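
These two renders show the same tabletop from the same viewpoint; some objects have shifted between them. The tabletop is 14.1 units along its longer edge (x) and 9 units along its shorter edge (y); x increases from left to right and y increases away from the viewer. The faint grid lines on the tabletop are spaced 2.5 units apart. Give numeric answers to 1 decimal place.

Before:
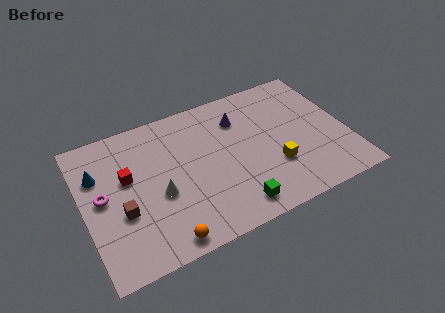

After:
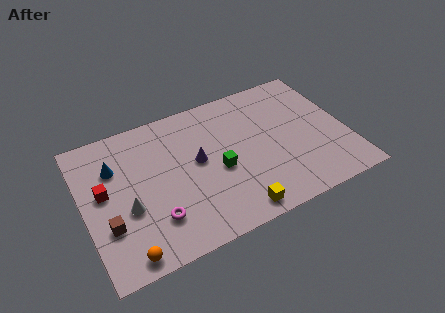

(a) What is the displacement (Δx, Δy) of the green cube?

(-0.5, 2.6)

The green cube started near (7.6, 1.3) and ended near (7.1, 3.9).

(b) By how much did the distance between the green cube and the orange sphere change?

+2.3

They were about 3.8 units apart before and 6.1 after — 2.3 units further apart.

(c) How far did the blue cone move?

0.9

The blue cone was near (0.9, 6.2) before and (1.8, 6.3) after, so it travelled √(0.9² + 0.1²) ≈ 0.9 units.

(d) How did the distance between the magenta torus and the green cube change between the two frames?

-3.5

Before: roughly 7.4 units apart; after: 3.9. That's 3.5 units closer together.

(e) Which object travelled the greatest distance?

the magenta torus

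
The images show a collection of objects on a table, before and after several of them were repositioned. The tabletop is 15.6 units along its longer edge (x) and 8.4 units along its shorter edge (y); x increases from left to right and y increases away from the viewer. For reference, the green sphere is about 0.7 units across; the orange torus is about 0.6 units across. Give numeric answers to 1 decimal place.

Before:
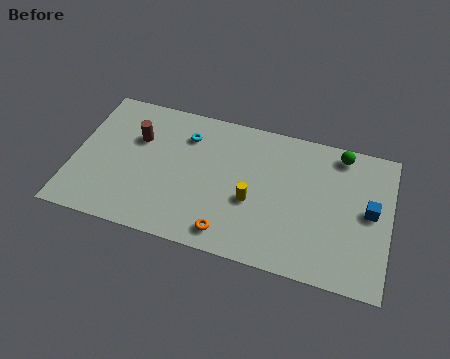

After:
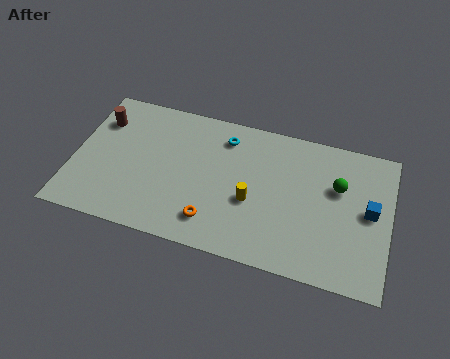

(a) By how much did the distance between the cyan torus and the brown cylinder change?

+3.7

They were about 2.5 units apart before and 6.2 after — 3.7 units further apart.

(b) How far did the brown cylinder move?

2.0

The brown cylinder moved from about (3.0, 5.6) to (1.1, 6.2), a distance of √(1.9² + 0.6²) ≈ 2.0.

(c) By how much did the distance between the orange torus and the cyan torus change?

-0.7

The distance was about 5.8 in the first image and 5.1 in the second, so they moved 0.7 units closer together.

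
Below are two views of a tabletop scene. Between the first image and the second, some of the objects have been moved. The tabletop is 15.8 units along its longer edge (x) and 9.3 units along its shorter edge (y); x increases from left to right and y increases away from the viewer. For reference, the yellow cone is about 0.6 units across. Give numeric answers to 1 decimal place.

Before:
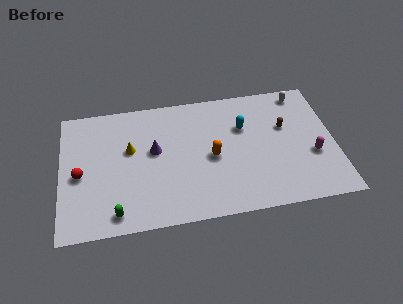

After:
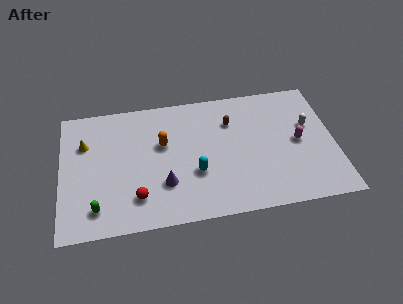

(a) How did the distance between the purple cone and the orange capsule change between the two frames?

-0.5

Before: roughly 3.4 units apart; after: 2.9. That's 0.5 units closer together.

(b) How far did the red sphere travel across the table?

3.8

The red sphere was near (1.1, 4.2) before and (4.3, 2.1) after, so it travelled √(3.2² + 2.1²) ≈ 3.8 units.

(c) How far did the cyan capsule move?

4.1

From (10.6, 6.2) to (7.7, 3.3), the cyan capsule covered √(2.9² + 2.9²) ≈ 4.1 units.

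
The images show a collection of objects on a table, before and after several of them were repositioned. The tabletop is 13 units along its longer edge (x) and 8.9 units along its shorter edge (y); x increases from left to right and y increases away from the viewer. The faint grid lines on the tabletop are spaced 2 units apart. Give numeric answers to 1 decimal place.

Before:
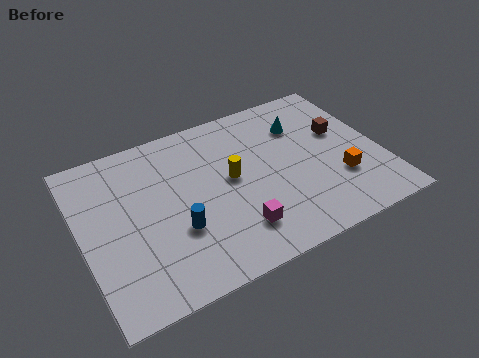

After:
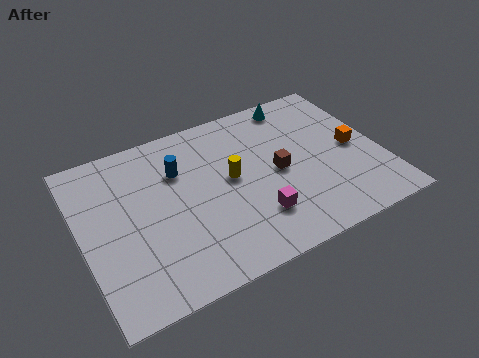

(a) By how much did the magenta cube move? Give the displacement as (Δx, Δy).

(0.9, 0.3)

The magenta cube started near (6.3, 2.0) and ended near (7.2, 2.3).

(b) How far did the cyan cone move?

1.4

From (9.9, 6.5) to (9.9, 7.9), the cyan cone covered √(0.0² + 1.4²) ≈ 1.4 units.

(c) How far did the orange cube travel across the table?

1.7

From (11.0, 2.8) to (11.9, 4.3), the orange cube covered √(0.9² + 1.5²) ≈ 1.7 units.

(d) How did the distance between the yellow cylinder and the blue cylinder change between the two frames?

-0.6

The distance was about 3.1 in the first image and 2.5 in the second, so they moved 0.6 units closer together.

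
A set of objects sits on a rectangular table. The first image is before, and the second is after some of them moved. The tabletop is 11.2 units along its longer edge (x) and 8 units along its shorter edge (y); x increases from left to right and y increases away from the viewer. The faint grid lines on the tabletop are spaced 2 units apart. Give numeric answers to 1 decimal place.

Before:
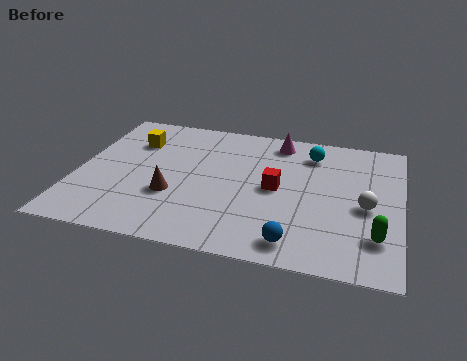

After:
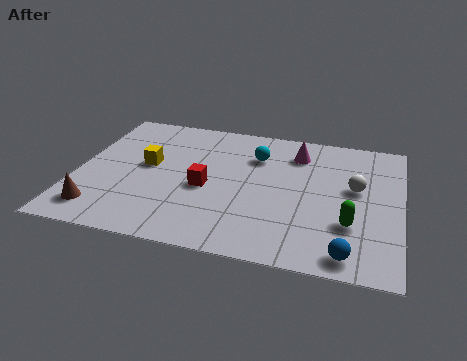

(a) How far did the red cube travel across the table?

2.5

The red cube was near (6.9, 4.0) before and (4.5, 3.5) after, so it travelled √(2.4² + 0.5²) ≈ 2.5 units.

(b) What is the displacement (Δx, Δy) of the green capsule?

(-0.9, 0.5)

The green capsule was at about (10.4, 2.0) and moved to about (9.5, 2.5).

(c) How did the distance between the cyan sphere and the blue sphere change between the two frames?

+0.7

Before: roughly 5.3 units apart; after: 6.0. That's 0.7 units further apart.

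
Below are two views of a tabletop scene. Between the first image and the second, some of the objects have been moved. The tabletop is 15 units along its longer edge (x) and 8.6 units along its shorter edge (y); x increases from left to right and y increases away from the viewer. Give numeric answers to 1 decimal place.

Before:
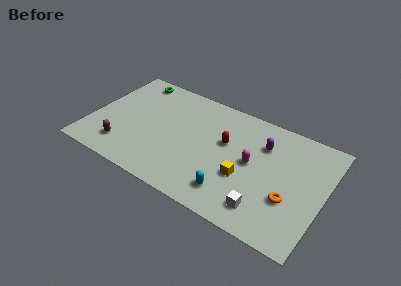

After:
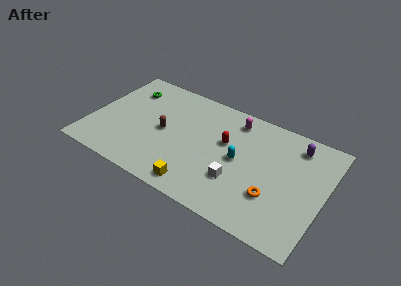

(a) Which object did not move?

the red capsule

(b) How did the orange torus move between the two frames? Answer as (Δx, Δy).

(-1.0, -0.3)

The orange torus was at about (13.0, 3.0) and moved to about (12.0, 2.7).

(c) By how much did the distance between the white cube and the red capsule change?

-2.0

The distance was about 4.7 in the first image and 2.7 in the second, so they moved 2.0 units closer together.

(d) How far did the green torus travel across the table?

1.0

The green torus moved from about (2.1, 7.6) to (1.9, 6.6), a distance of √(0.2² + 1.0²) ≈ 1.0.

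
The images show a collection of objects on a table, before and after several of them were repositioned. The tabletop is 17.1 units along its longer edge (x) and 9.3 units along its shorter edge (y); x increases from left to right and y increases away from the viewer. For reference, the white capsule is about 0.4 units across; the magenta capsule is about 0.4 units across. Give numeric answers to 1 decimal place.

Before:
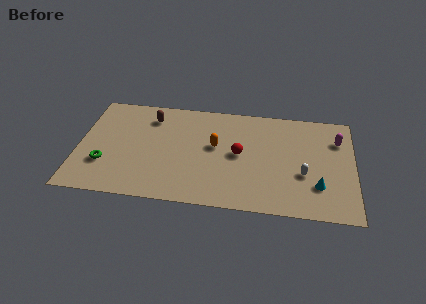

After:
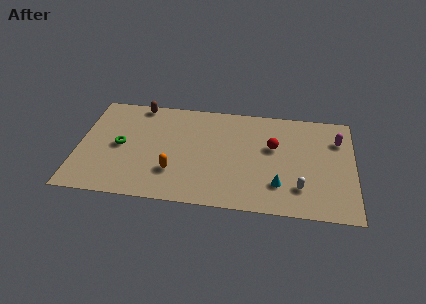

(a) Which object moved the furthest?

the orange capsule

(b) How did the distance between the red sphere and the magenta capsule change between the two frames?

-2.3

Before: roughly 6.4 units apart; after: 4.1. That's 2.3 units closer together.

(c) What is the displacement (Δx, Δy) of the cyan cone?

(-2.4, -0.2)

The cyan cone was at about (14.9, 2.6) and moved to about (12.5, 2.4).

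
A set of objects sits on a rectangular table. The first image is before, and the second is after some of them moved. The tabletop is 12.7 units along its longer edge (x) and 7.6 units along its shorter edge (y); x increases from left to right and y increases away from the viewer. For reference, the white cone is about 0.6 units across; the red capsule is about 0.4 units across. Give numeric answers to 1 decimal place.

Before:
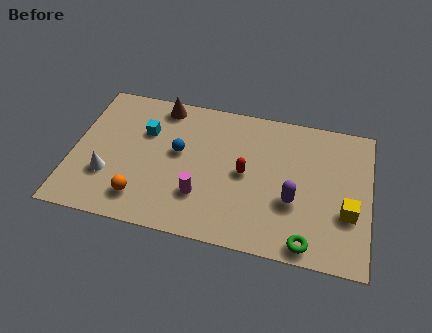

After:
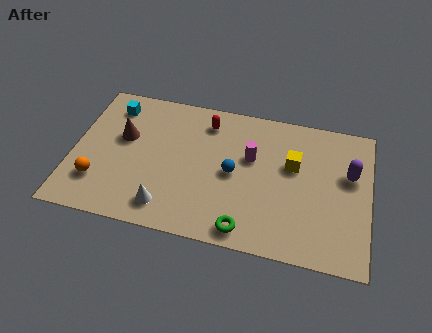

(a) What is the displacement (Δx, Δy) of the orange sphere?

(-1.9, 0.5)

From the two frames, the orange sphere sits at roughly (3.1, 1.5) before and (1.2, 2.0) after.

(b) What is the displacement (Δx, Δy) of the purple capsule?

(2.3, 1.9)

The purple capsule started near (9.5, 2.8) and ended near (11.8, 4.7).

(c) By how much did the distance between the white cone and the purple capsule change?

+0.4

Before: roughly 7.9 units apart; after: 8.3. That's 0.4 units further apart.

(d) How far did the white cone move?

2.8

The white cone moved from about (1.6, 2.4) to (4.2, 1.3), a distance of √(2.6² + 1.1²) ≈ 2.8.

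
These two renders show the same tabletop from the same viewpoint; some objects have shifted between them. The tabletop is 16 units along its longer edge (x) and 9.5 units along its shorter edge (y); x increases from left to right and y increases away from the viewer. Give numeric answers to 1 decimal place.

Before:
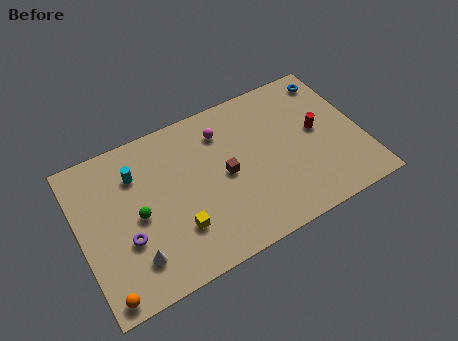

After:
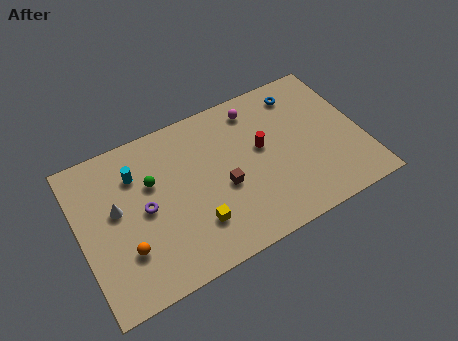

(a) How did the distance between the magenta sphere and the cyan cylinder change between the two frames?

+2.1

The distance was about 5.0 in the first image and 7.1 in the second, so they moved 2.1 units further apart.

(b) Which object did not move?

the cyan cylinder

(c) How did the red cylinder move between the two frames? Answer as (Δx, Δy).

(-3.2, 0.3)

The red cylinder was at about (13.6, 5.1) and moved to about (10.4, 5.4).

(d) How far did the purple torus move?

1.8

From (2.4, 3.4) to (3.6, 4.7), the purple torus covered √(1.2² + 1.3²) ≈ 1.8 units.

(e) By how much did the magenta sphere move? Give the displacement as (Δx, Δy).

(2.0, 0.6)

From the two frames, the magenta sphere sits at roughly (8.4, 7.4) before and (10.4, 8.0) after.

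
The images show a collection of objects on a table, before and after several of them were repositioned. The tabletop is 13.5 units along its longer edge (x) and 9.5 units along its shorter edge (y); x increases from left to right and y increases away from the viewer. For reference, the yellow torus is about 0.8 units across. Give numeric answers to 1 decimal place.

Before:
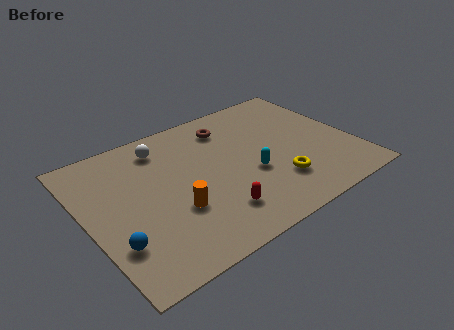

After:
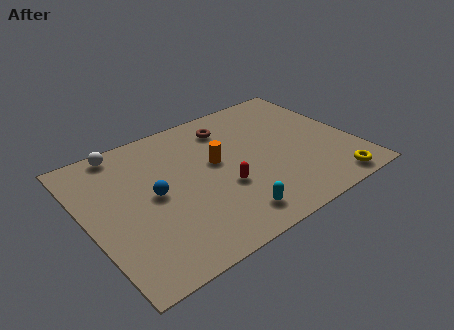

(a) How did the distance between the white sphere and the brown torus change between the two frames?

+2.0

They were about 3.4 units apart before and 5.4 after — 2.0 units further apart.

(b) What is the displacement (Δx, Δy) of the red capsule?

(0.7, 1.4)

The red capsule was at about (5.9, 2.1) and moved to about (6.6, 3.5).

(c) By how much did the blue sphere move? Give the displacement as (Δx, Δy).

(2.3, 2.1)

The blue sphere started near (1.0, 2.7) and ended near (3.3, 4.8).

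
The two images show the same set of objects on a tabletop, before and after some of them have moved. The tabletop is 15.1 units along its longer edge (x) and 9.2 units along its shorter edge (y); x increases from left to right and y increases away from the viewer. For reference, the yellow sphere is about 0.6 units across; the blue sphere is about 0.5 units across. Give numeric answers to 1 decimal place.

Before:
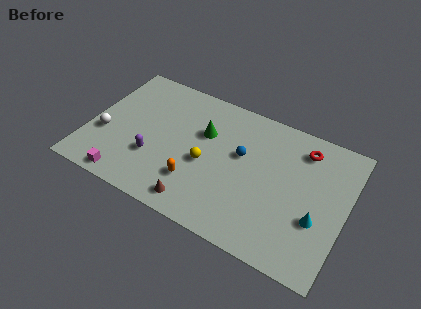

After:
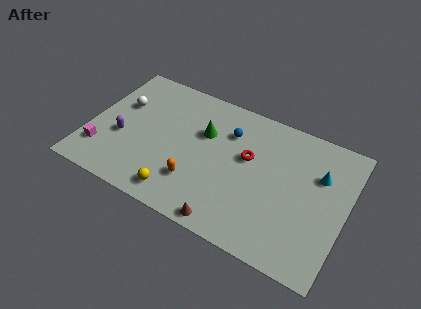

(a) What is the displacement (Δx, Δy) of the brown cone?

(1.9, -0.4)

From the two frames, the brown cone sits at roughly (6.9, 1.2) before and (8.8, 0.8) after.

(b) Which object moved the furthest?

the red torus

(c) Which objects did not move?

the orange capsule and the green cone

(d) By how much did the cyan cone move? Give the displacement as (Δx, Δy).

(-0.2, 2.9)

From the two frames, the cyan cone sits at roughly (13.6, 3.3) before and (13.4, 6.2) after.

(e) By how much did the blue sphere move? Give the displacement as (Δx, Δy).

(-0.9, 1.2)

The blue sphere was at about (8.9, 5.5) and moved to about (8.0, 6.7).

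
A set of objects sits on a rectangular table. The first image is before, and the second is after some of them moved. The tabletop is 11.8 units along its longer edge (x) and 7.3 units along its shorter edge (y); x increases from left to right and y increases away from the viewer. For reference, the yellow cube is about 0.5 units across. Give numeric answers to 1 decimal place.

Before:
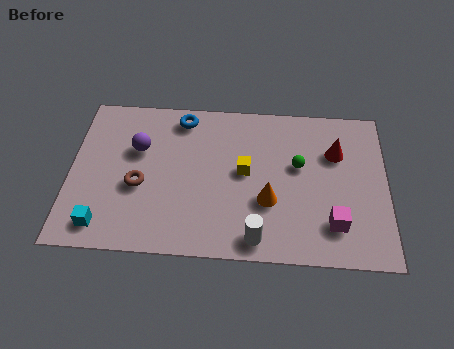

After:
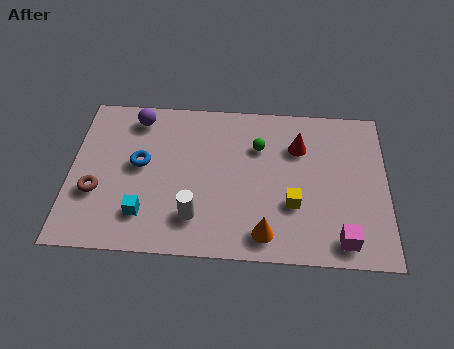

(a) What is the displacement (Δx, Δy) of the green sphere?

(-1.5, 0.8)

The green sphere started near (8.5, 4.3) and ended near (7.0, 5.1).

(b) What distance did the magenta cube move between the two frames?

0.8

The magenta cube was near (9.8, 1.7) before and (10.1, 1.0) after, so it travelled √(0.3² + 0.7²) ≈ 0.8 units.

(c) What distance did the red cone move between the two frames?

1.4

The red cone moved from about (9.9, 5.0) to (8.5, 5.2), a distance of √(1.4² + 0.2²) ≈ 1.4.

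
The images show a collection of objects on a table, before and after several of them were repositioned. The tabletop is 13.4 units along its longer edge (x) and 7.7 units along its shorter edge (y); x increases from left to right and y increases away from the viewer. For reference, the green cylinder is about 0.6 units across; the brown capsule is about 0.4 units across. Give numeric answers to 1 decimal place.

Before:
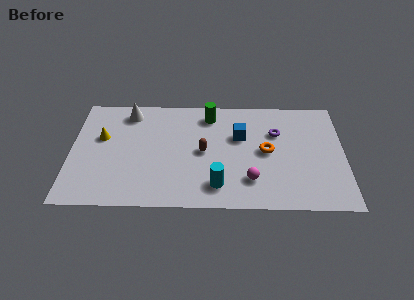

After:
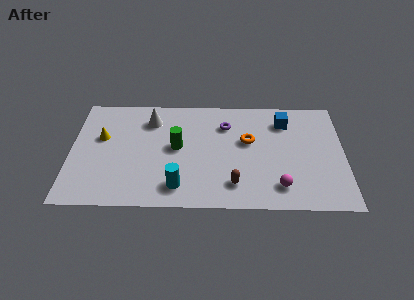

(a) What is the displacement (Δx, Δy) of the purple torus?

(-2.5, 0.5)

From the two frames, the purple torus sits at roughly (10.1, 5.2) before and (7.6, 5.7) after.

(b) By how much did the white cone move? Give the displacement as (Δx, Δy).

(1.1, -0.5)

The white cone started near (2.8, 6.5) and ended near (3.9, 6.0).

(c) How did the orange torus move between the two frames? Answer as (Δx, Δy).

(-0.9, 0.7)

From the two frames, the orange torus sits at roughly (9.6, 3.9) before and (8.7, 4.6) after.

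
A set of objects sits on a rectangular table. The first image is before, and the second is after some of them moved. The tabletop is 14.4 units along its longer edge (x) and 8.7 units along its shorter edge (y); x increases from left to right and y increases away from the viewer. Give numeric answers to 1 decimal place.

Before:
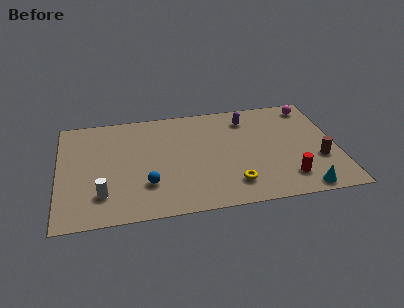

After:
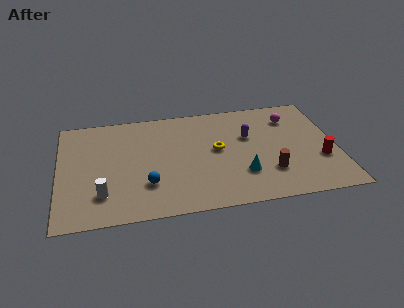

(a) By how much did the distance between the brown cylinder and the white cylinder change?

-2.6

Before: roughly 11.2 units apart; after: 8.6. That's 2.6 units closer together.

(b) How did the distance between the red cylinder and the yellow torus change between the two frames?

+2.8

They were about 2.8 units apart before and 5.6 after — 2.8 units further apart.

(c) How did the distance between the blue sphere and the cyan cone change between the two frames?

-3.2

The distance was about 8.1 in the first image and 4.9 in the second, so they moved 3.2 units closer together.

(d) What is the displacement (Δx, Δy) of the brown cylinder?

(-2.6, -0.6)

The brown cylinder was at about (13.4, 3.0) and moved to about (10.8, 2.4).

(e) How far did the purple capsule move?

1.5

The purple capsule was near (9.9, 7.0) before and (9.9, 5.5) after, so it travelled √(0.0² + 1.5²) ≈ 1.5 units.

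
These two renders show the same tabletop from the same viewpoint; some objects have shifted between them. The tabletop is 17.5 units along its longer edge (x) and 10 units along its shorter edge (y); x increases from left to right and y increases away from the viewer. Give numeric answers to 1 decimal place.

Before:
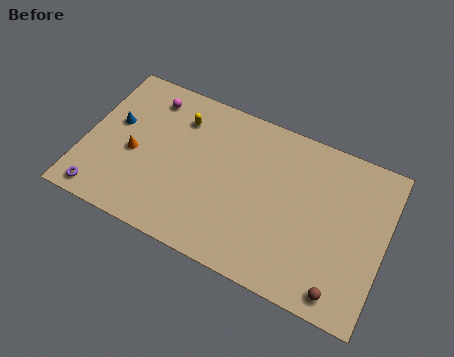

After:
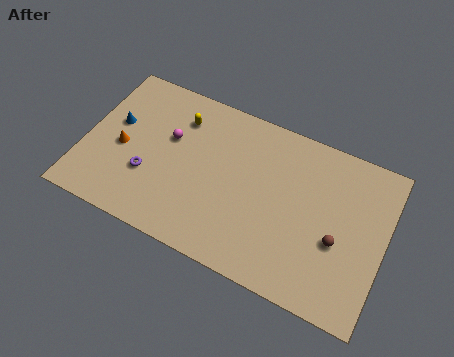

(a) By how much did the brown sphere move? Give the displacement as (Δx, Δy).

(-0.5, 2.8)

The brown sphere started near (15.4, 1.2) and ended near (14.9, 4.0).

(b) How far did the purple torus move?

3.4

The purple torus moved from about (1.4, 1.1) to (3.9, 3.4), a distance of √(2.5² + 2.3²) ≈ 3.4.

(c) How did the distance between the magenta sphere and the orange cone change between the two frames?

-0.8

They were about 3.9 units apart before and 3.1 after — 0.8 units closer together.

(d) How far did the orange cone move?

0.7

The orange cone was near (2.9, 4.4) before and (2.2, 4.5) after, so it travelled √(0.7² + 0.1²) ≈ 0.7 units.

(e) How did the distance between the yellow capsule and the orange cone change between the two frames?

+0.4

They were about 4.0 units apart before and 4.4 after — 0.4 units further apart.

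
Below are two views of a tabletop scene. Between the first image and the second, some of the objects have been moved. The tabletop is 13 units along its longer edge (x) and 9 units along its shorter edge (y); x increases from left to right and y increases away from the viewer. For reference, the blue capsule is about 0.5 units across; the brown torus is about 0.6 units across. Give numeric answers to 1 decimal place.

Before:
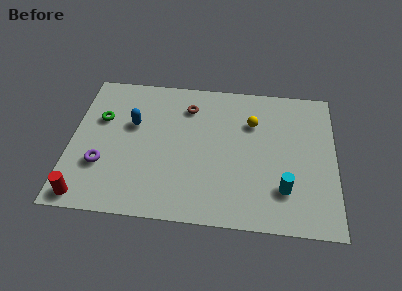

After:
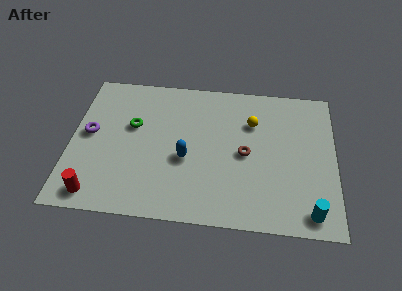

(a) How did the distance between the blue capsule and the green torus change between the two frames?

+1.6

The distance was about 1.6 in the first image and 3.2 in the second, so they moved 1.6 units further apart.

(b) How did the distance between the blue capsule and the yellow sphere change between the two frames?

-1.8

Before: roughly 5.9 units apart; after: 4.1. That's 1.8 units closer together.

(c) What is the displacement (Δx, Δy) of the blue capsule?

(2.7, -1.9)

The blue capsule was at about (3.0, 5.6) and moved to about (5.7, 3.7).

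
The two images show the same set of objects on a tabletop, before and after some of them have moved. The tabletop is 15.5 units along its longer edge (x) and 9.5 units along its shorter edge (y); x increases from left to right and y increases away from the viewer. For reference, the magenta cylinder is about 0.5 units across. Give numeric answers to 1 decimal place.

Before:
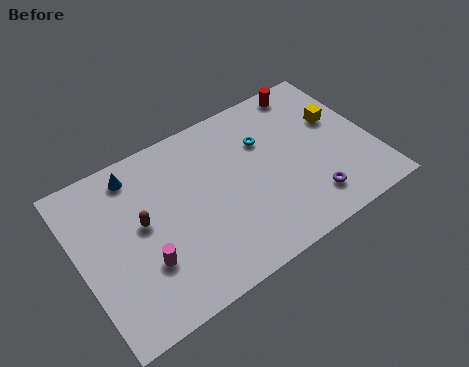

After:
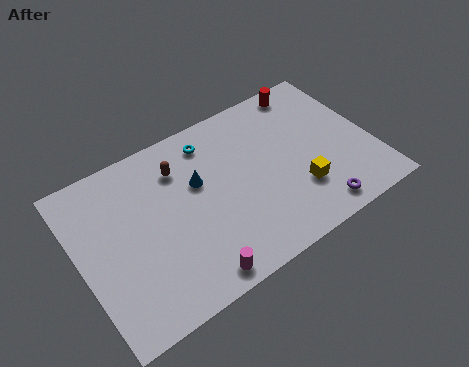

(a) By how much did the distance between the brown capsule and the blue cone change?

-1.4

Before: roughly 2.9 units apart; after: 1.5. That's 1.4 units closer together.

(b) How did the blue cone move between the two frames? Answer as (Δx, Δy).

(3.0, -2.2)

The blue cone started near (3.4, 8.1) and ended near (6.4, 5.9).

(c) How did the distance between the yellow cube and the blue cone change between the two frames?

-5.0

They were about 10.8 units apart before and 5.8 after — 5.0 units closer together.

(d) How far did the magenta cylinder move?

3.0

The magenta cylinder moved from about (3.1, 3.0) to (5.3, 1.0), a distance of √(2.2² + 2.0²) ≈ 3.0.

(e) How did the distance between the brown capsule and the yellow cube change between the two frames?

-3.5

Before: roughly 10.7 units apart; after: 7.2. That's 3.5 units closer together.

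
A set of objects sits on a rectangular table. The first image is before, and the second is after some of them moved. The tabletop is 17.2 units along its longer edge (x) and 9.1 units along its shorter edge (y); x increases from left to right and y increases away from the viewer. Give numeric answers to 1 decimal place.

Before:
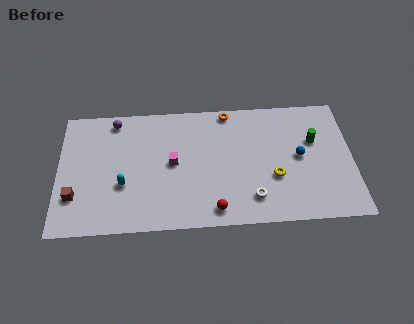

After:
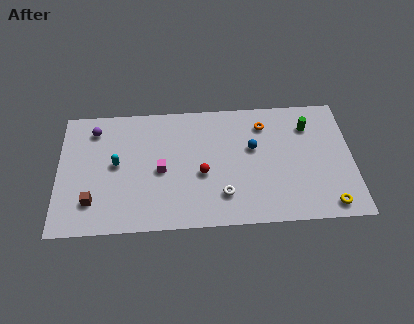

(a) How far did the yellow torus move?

3.8

From (12.6, 3.3) to (15.7, 1.1), the yellow torus covered √(3.1² + 2.2²) ≈ 3.8 units.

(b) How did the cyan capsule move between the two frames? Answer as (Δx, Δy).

(-0.4, 1.5)

From the two frames, the cyan capsule sits at roughly (3.8, 3.3) before and (3.4, 4.8) after.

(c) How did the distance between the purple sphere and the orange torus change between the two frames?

+3.3

Before: roughly 6.7 units apart; after: 10.0. That's 3.3 units further apart.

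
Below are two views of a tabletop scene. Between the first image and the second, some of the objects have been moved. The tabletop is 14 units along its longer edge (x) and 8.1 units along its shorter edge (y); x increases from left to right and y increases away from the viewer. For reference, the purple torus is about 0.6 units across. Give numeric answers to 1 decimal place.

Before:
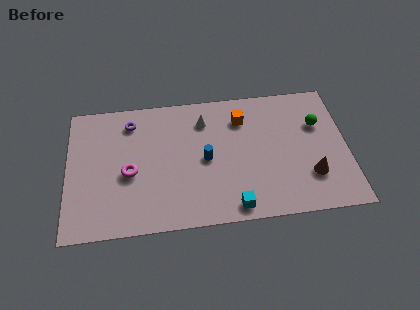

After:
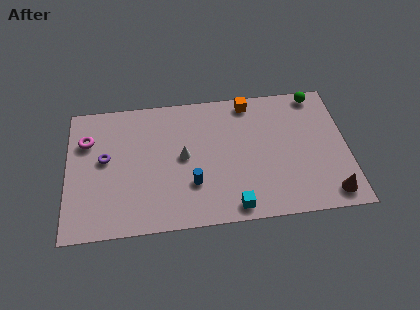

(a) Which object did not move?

the cyan cube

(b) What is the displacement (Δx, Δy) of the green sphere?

(0.0, 1.9)

The green sphere was at about (12.6, 5.4) and moved to about (12.6, 7.3).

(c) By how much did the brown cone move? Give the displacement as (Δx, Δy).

(0.9, -1.2)

The brown cone started near (12.1, 2.3) and ended near (13.0, 1.1).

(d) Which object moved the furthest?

the magenta torus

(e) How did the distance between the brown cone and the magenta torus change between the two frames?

+3.8

Before: roughly 9.1 units apart; after: 12.9. That's 3.8 units further apart.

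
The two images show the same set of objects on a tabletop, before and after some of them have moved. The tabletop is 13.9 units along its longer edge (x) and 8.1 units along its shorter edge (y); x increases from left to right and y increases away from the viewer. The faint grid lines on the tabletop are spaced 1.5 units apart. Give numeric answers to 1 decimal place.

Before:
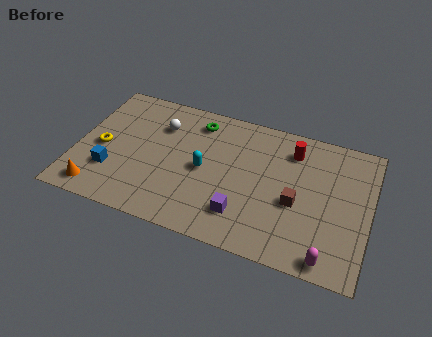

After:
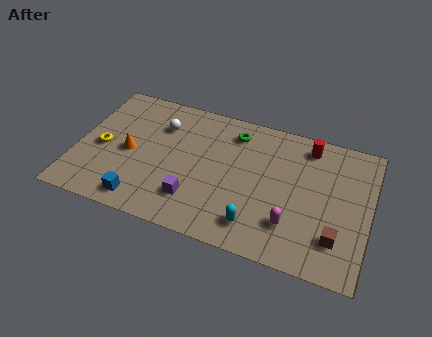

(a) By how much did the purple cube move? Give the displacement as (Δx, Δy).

(-2.3, 0.1)

The purple cube was at about (8.1, 1.9) and moved to about (5.8, 2.0).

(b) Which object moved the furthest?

the cyan capsule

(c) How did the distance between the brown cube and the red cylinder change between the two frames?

+2.2

Before: roughly 3.0 units apart; after: 5.2. That's 2.2 units further apart.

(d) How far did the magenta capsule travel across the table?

2.2

The magenta capsule moved from about (12.2, 0.8) to (10.4, 2.1), a distance of √(1.8² + 1.3²) ≈ 2.2.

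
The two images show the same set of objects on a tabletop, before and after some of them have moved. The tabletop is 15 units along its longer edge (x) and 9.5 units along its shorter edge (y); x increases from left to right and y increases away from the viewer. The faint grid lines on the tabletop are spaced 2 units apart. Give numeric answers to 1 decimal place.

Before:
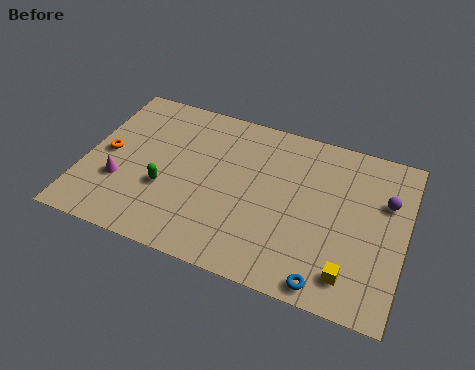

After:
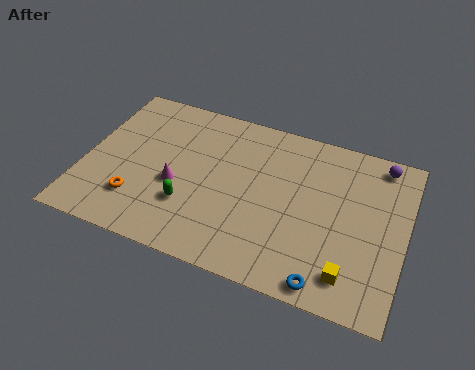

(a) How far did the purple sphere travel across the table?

2.1

The purple sphere was near (14.0, 6.3) before and (13.6, 8.4) after, so it travelled √(0.4² + 2.1²) ≈ 2.1 units.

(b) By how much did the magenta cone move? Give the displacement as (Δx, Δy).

(2.6, 0.7)

The magenta cone started near (1.8, 3.2) and ended near (4.4, 3.9).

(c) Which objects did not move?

the yellow cube and the blue torus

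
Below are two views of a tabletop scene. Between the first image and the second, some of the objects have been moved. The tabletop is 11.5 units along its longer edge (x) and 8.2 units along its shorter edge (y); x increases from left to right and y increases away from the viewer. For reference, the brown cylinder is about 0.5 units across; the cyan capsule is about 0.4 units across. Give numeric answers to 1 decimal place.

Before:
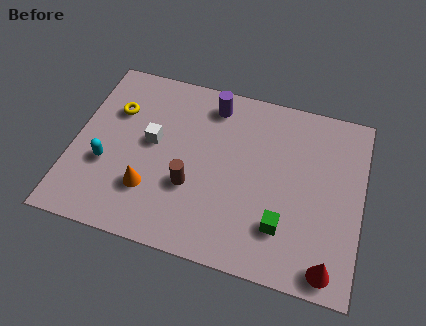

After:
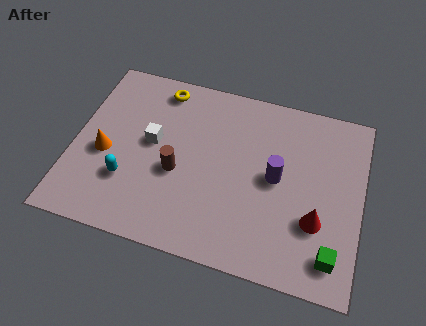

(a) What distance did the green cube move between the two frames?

2.1

From (8.5, 2.1) to (10.5, 1.4), the green cube covered √(2.0² + 0.7²) ≈ 2.1 units.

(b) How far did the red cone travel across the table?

1.9

The red cone was near (10.4, 0.9) before and (9.8, 2.7) after, so it travelled √(0.6² + 1.8²) ≈ 1.9 units.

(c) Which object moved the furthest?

the purple cylinder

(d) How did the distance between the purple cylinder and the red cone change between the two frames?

-5.6

Before: roughly 7.9 units apart; after: 2.3. That's 5.6 units closer together.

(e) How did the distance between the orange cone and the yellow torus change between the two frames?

+0.4

Before: roughly 3.7 units apart; after: 4.1. That's 0.4 units further apart.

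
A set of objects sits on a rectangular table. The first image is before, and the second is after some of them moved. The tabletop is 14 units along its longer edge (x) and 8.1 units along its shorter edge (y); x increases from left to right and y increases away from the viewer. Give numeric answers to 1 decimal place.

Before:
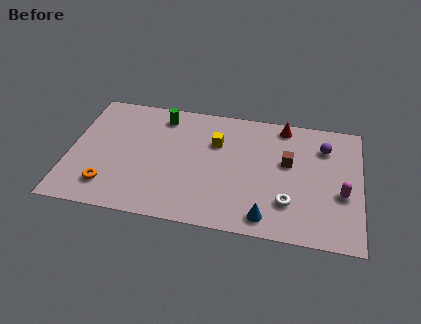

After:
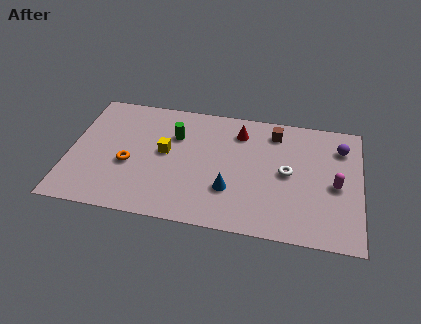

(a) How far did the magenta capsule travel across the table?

0.6

The magenta capsule was near (13.1, 3.2) before and (12.8, 3.7) after, so it travelled √(0.3² + 0.5²) ≈ 0.6 units.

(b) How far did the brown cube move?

2.0

The brown cube was near (10.5, 4.8) before and (9.8, 6.7) after, so it travelled √(0.7² + 1.9²) ≈ 2.0 units.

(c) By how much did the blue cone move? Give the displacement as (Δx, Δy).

(-1.8, 1.4)

From the two frames, the blue cone sits at roughly (9.6, 1.1) before and (7.8, 2.5) after.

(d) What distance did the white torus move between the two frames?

1.9

The white torus was near (10.6, 2.2) before and (10.5, 4.1) after, so it travelled √(0.1² + 1.9²) ≈ 1.9 units.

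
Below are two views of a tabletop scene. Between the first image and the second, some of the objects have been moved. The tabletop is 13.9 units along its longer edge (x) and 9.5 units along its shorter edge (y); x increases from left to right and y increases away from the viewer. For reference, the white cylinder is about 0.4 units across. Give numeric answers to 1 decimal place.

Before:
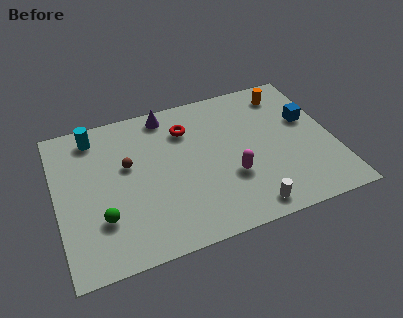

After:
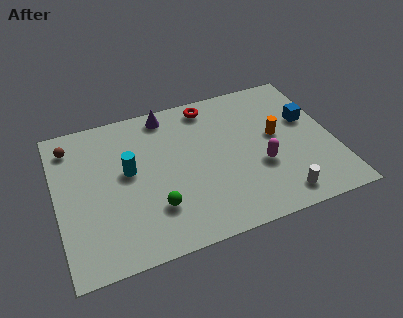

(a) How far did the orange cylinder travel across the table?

2.8

From (11.9, 7.9) to (11.1, 5.2), the orange cylinder covered √(0.8² + 2.7²) ≈ 2.8 units.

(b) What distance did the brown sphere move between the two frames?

3.4

The brown sphere was near (3.6, 5.7) before and (0.9, 7.8) after, so it travelled √(2.7² + 2.1²) ≈ 3.4 units.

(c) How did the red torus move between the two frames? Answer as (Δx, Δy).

(1.3, 1.2)

From the two frames, the red torus sits at roughly (6.7, 7.1) before and (8.0, 8.3) after.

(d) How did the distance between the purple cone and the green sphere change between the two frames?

-0.8

Before: roughly 6.7 units apart; after: 5.9. That's 0.8 units closer together.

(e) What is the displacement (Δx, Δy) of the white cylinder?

(1.6, 0.2)

From the two frames, the white cylinder sits at roughly (9.2, 1.1) before and (10.8, 1.3) after.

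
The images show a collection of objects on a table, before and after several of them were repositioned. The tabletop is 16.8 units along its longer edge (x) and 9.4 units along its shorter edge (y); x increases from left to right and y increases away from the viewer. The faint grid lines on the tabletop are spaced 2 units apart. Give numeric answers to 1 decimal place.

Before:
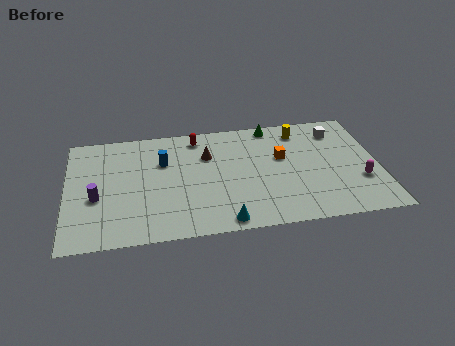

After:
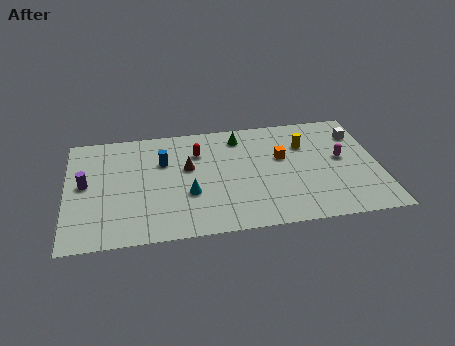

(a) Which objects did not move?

the orange cube and the blue cylinder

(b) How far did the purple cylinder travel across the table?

1.3

The purple cylinder moved from about (1.6, 3.8) to (1.0, 5.0), a distance of √(0.6² + 1.2²) ≈ 1.3.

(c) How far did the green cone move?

1.9

The green cone moved from about (11.2, 8.5) to (9.4, 7.8), a distance of √(1.8² + 0.7²) ≈ 1.9.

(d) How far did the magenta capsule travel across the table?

2.2

The magenta capsule moved from about (15.7, 3.1) to (14.8, 5.1), a distance of √(0.9² + 2.0²) ≈ 2.2.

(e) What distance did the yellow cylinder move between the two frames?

1.2

The yellow cylinder moved from about (12.7, 7.8) to (12.9, 6.6), a distance of √(0.2² + 1.2²) ≈ 1.2.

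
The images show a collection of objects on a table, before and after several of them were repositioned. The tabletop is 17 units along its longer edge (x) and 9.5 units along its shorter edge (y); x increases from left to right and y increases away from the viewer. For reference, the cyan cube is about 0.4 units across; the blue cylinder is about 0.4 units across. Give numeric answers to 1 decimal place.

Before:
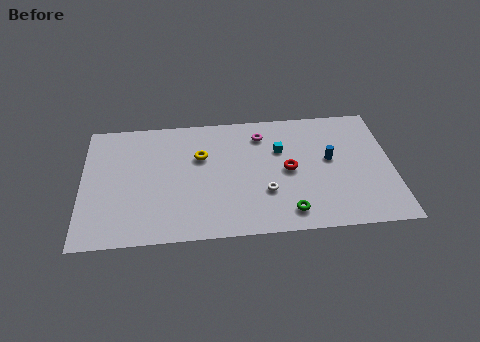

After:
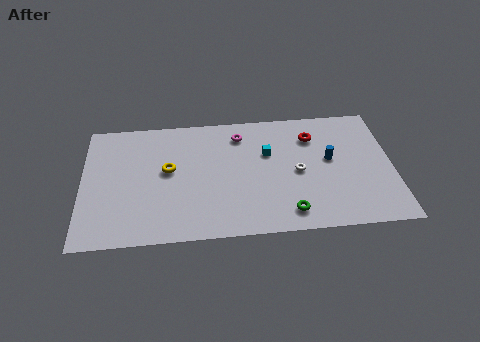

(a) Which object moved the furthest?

the red torus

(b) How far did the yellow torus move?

2.0

From (6.5, 6.2) to (4.7, 5.3), the yellow torus covered √(1.8² + 0.9²) ≈ 2.0 units.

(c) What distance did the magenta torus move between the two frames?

1.2

The magenta torus moved from about (9.9, 7.6) to (8.7, 7.7), a distance of √(1.2² + 0.1²) ≈ 1.2.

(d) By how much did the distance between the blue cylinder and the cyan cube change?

+0.6

Before: roughly 2.9 units apart; after: 3.5. That's 0.6 units further apart.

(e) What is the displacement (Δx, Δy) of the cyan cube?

(-0.7, -0.2)

The cyan cube was at about (10.9, 6.3) and moved to about (10.2, 6.1).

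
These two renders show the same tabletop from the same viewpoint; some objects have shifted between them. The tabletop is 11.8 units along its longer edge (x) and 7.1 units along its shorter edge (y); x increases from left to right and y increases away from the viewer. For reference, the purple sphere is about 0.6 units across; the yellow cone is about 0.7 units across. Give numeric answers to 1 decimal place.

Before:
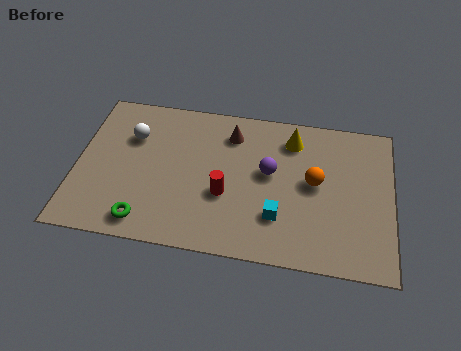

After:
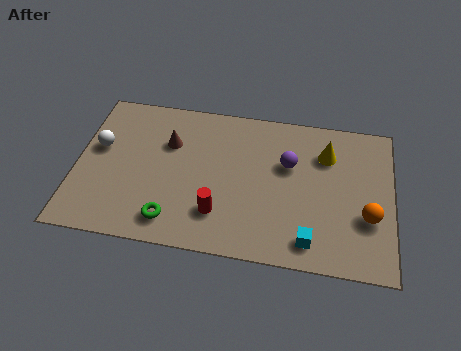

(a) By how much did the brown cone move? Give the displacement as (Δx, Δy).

(-2.3, -0.8)

The brown cone was at about (5.7, 5.6) and moved to about (3.4, 4.8).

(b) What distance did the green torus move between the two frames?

1.0

The green torus moved from about (2.7, 1.0) to (3.7, 1.2), a distance of √(1.0² + 0.2²) ≈ 1.0.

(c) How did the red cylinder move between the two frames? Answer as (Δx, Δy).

(-0.2, -0.9)

The red cylinder started near (5.6, 2.7) and ended near (5.4, 1.8).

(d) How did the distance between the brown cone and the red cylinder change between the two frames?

+0.7

The distance was about 2.9 in the first image and 3.6 in the second, so they moved 0.7 units further apart.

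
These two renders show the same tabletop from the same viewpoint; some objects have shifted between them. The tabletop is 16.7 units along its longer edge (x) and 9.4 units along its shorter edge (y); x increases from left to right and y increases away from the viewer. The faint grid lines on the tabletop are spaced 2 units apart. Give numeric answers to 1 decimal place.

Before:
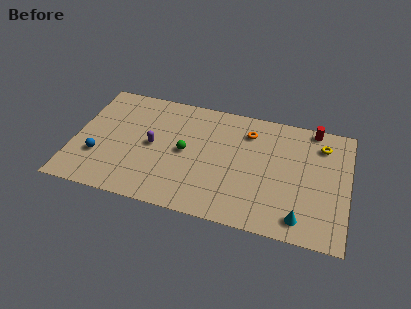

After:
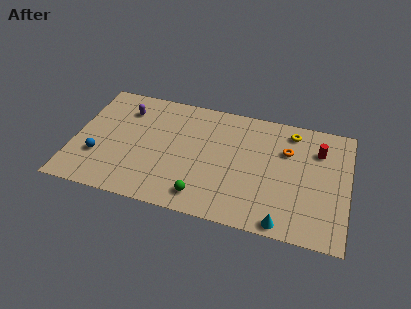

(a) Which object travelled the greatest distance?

the green sphere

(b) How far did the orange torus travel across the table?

2.6

The orange torus moved from about (10.5, 7.3) to (12.9, 6.4), a distance of √(2.4² + 0.9²) ≈ 2.6.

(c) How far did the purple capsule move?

3.1

The purple capsule moved from about (4.8, 4.7) to (2.9, 7.2), a distance of √(1.9² + 2.5²) ≈ 3.1.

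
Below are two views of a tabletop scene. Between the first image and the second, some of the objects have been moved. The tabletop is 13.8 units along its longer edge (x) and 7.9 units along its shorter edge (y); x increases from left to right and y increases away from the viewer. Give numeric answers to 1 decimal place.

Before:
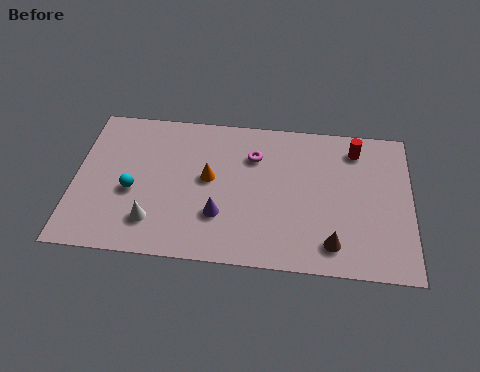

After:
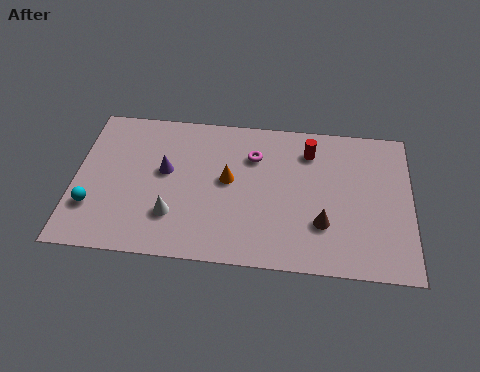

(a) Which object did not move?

the magenta torus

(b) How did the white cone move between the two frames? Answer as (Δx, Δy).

(0.8, 0.4)

The white cone started near (3.3, 1.8) and ended near (4.1, 2.2).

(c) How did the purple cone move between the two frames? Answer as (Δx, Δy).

(-2.3, 2.1)

The purple cone was at about (6.0, 2.4) and moved to about (3.7, 4.5).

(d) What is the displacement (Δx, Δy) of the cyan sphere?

(-1.6, -1.0)

The cyan sphere was at about (2.4, 3.3) and moved to about (0.8, 2.3).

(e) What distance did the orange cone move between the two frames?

0.8

The orange cone moved from about (5.5, 4.3) to (6.3, 4.3), a distance of √(0.8² + 0.0²) ≈ 0.8.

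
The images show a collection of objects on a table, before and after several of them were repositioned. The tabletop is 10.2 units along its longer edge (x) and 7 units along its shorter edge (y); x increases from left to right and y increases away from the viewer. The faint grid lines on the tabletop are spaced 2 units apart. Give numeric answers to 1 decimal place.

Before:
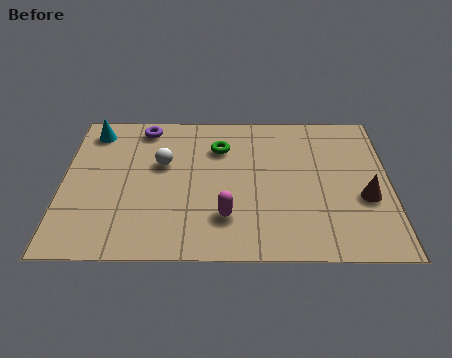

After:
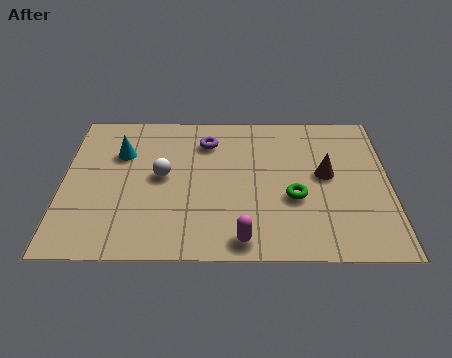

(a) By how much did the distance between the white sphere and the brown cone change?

-1.4

Before: roughly 6.5 units apart; after: 5.1. That's 1.4 units closer together.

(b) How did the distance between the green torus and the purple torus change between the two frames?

+1.2

Before: roughly 2.6 units apart; after: 3.8. That's 1.2 units further apart.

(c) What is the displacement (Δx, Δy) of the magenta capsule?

(0.5, -1.0)

From the two frames, the magenta capsule sits at roughly (5.1, 1.8) before and (5.6, 0.8) after.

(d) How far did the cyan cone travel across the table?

1.4

The cyan cone moved from about (0.9, 5.9) to (1.8, 4.8), a distance of √(0.9² + 1.1²) ≈ 1.4.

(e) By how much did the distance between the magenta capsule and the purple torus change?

-0.3

They were about 5.0 units apart before and 4.7 after — 0.3 units closer together.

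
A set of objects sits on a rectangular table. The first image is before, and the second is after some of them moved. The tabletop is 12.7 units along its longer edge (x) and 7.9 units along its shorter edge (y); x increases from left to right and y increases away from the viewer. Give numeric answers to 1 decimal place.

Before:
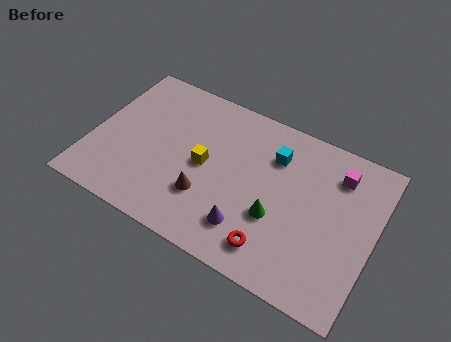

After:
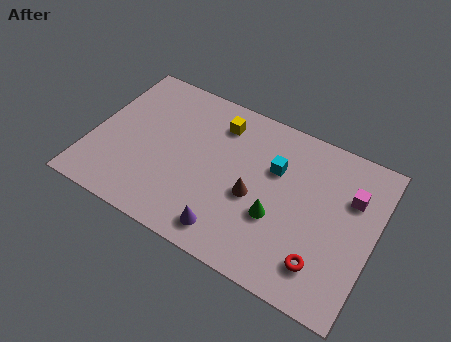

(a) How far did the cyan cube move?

0.6

The cyan cube was near (8.0, 5.8) before and (8.1, 5.2) after, so it travelled √(0.1² + 0.6²) ≈ 0.6 units.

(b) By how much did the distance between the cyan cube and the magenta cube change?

+0.6

The distance was about 2.8 in the first image and 3.4 in the second, so they moved 0.6 units further apart.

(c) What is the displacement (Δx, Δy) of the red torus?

(2.1, 0.3)

The red torus started near (8.6, 1.4) and ended near (10.7, 1.7).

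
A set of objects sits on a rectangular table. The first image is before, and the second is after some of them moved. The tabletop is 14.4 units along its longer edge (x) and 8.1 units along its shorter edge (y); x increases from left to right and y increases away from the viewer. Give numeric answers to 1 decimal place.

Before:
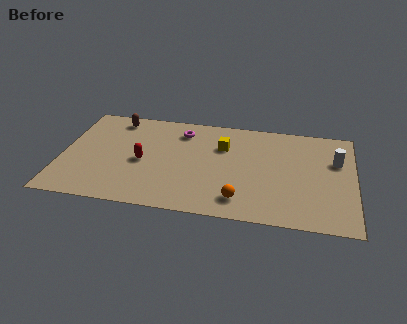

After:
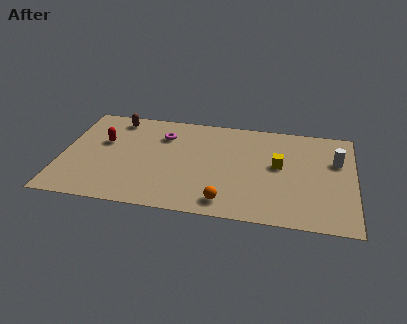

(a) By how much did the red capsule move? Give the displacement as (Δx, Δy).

(-2.0, 1.3)

From the two frames, the red capsule sits at roughly (4.0, 3.7) before and (2.0, 5.0) after.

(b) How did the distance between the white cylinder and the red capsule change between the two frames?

+1.9

Before: roughly 9.6 units apart; after: 11.5. That's 1.9 units further apart.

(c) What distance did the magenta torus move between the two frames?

1.0

From (5.8, 6.5) to (4.9, 6.0), the magenta torus covered √(0.9² + 0.5²) ≈ 1.0 units.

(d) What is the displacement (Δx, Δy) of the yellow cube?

(2.8, -1.1)

The yellow cube was at about (7.9, 5.6) and moved to about (10.7, 4.5).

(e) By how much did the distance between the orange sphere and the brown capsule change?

-0.3

Before: roughly 8.4 units apart; after: 8.1. That's 0.3 units closer together.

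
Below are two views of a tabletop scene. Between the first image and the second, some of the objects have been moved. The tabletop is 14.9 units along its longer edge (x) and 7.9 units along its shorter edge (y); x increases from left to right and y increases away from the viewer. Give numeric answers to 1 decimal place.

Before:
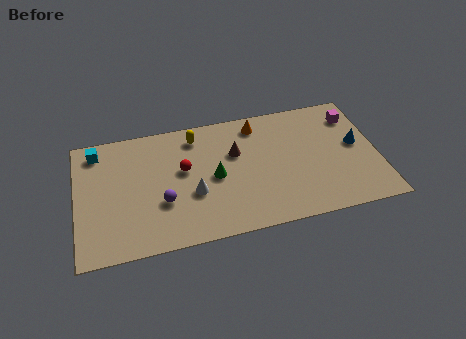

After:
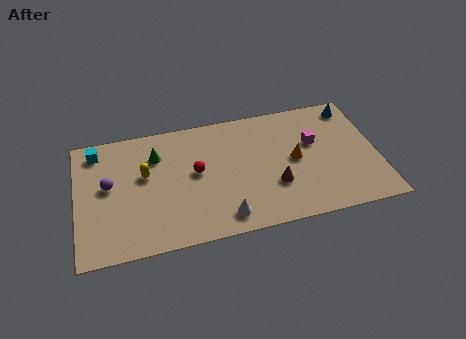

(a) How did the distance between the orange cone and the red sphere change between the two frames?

+0.6

Before: roughly 4.3 units apart; after: 4.9. That's 0.6 units further apart.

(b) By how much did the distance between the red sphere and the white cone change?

+1.7

The distance was about 1.6 in the first image and 3.3 in the second, so they moved 1.7 units further apart.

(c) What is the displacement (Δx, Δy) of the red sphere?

(0.6, -0.3)

The red sphere was at about (5.3, 4.6) and moved to about (5.9, 4.3).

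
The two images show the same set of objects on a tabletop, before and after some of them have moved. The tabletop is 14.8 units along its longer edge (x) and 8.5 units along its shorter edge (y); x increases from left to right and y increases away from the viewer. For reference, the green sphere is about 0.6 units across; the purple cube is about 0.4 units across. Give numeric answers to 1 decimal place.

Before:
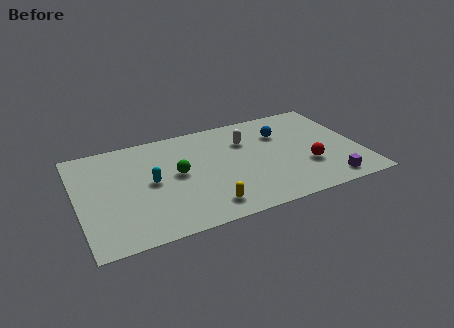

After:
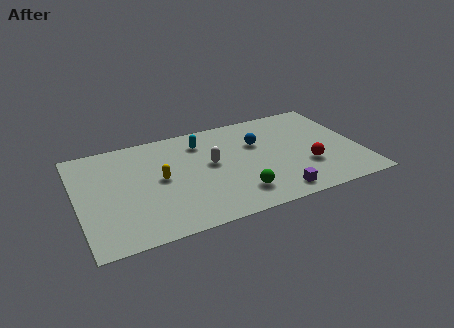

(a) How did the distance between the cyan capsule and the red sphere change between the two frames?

-1.7

They were about 8.2 units apart before and 6.5 after — 1.7 units closer together.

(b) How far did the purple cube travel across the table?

2.8

The purple cube was near (12.8, 1.1) before and (10.0, 1.1) after, so it travelled √(2.8² + 0.0²) ≈ 2.8 units.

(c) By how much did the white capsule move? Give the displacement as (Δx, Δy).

(-2.0, -1.3)

The white capsule was at about (9.0, 6.0) and moved to about (7.0, 4.7).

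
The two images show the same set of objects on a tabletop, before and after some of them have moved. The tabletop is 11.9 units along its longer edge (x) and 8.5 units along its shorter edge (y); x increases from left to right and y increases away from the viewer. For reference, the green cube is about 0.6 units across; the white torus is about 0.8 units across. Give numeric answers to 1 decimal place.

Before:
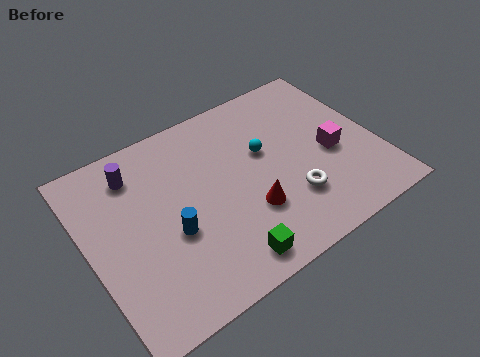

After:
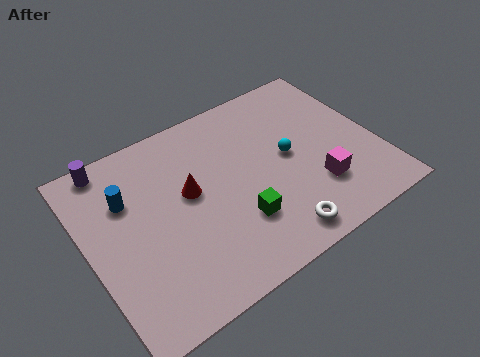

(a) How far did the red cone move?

3.0

The red cone was near (6.3, 2.7) before and (4.2, 4.8) after, so it travelled √(2.1² + 2.1²) ≈ 3.0 units.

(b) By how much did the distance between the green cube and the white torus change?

-1.4

The distance was about 3.3 in the first image and 1.9 in the second, so they moved 1.4 units closer together.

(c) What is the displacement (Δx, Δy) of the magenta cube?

(-0.9, -1.3)

From the two frames, the magenta cube sits at roughly (10.0, 3.7) before and (9.1, 2.4) after.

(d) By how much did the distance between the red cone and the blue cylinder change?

-0.6

They were about 3.2 units apart before and 2.6 after — 0.6 units closer together.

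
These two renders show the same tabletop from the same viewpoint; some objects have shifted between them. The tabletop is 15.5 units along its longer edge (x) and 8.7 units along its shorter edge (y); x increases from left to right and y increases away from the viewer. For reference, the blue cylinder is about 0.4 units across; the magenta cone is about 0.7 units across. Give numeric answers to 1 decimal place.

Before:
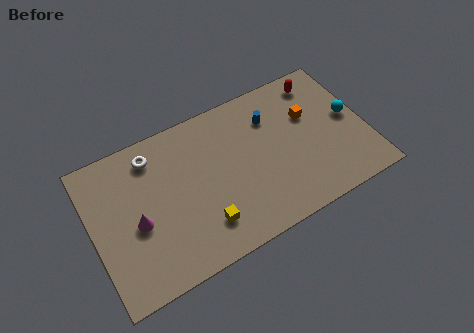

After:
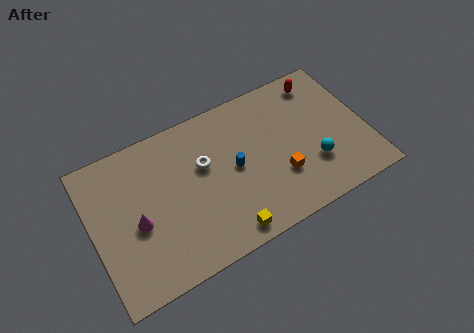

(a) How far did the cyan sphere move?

3.1

The cyan sphere moved from about (14.7, 4.6) to (12.3, 2.7), a distance of √(2.4² + 1.9²) ≈ 3.1.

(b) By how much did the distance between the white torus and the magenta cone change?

+0.7

Before: roughly 3.6 units apart; after: 4.3. That's 0.7 units further apart.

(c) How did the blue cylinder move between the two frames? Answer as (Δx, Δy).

(-2.4, -2.0)

From the two frames, the blue cylinder sits at roughly (10.4, 6.4) before and (8.0, 4.4) after.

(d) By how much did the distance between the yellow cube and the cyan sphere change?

-3.6

Before: roughly 9.2 units apart; after: 5.6. That's 3.6 units closer together.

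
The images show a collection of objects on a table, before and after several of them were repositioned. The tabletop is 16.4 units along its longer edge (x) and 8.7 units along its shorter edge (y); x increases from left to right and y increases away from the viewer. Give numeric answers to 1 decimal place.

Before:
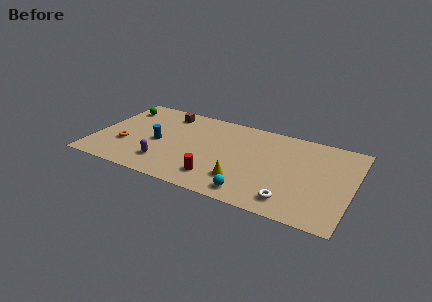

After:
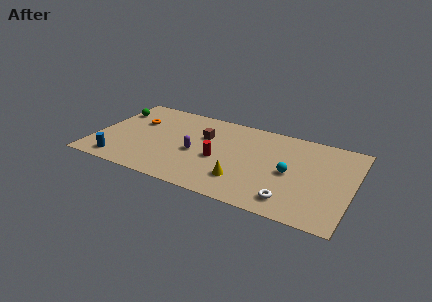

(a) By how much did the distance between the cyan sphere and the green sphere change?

+1.0

The distance was about 10.9 in the first image and 11.9 in the second, so they moved 1.0 units further apart.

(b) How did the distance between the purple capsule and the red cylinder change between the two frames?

-1.9

They were about 3.4 units apart before and 1.5 after — 1.9 units closer together.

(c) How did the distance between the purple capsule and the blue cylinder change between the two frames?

+3.2

The distance was about 2.1 in the first image and 5.3 in the second, so they moved 3.2 units further apart.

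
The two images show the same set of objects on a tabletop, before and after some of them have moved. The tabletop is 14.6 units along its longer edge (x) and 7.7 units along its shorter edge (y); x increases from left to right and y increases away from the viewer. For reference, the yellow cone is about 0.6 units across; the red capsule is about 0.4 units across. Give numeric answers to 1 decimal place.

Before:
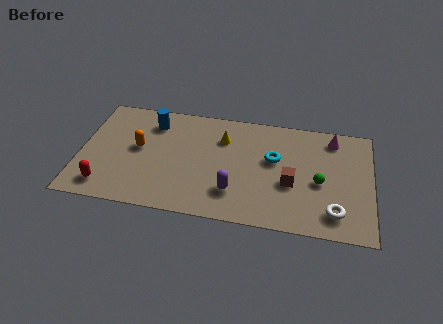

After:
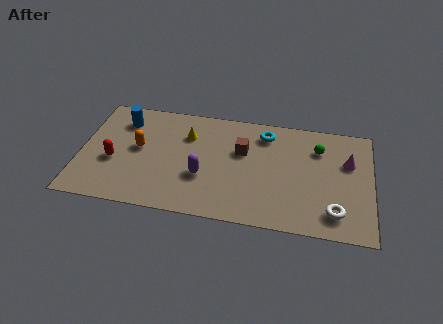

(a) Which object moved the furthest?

the brown cube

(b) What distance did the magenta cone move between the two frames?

1.7

The magenta cone was near (12.6, 6.5) before and (13.4, 5.0) after, so it travelled √(0.8² + 1.5²) ≈ 1.7 units.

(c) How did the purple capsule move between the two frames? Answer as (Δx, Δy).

(-1.6, 0.8)

The purple capsule started near (7.8, 2.0) and ended near (6.2, 2.8).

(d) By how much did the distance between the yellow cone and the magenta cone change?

+2.5

The distance was about 5.6 in the first image and 8.1 in the second, so they moved 2.5 units further apart.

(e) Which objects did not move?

the white torus and the orange capsule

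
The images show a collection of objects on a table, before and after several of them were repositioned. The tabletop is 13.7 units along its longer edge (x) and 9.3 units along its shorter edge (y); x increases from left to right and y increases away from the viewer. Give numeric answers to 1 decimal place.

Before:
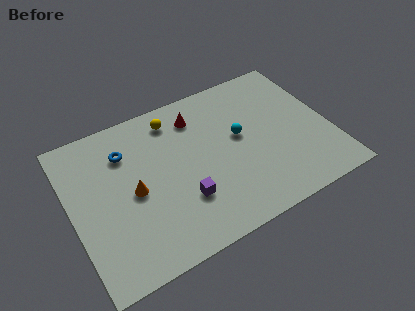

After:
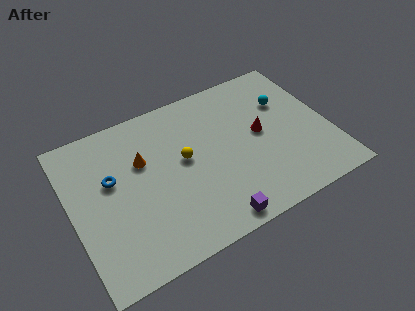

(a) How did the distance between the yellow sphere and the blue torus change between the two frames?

+1.0

The distance was about 2.8 in the first image and 3.8 in the second, so they moved 1.0 units further apart.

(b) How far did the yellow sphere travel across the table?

2.7

The yellow sphere was near (5.8, 7.8) before and (6.0, 5.1) after, so it travelled √(0.2² + 2.7²) ≈ 2.7 units.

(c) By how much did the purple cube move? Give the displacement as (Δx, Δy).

(1.3, -1.9)

The purple cube was at about (5.6, 2.8) and moved to about (6.9, 0.9).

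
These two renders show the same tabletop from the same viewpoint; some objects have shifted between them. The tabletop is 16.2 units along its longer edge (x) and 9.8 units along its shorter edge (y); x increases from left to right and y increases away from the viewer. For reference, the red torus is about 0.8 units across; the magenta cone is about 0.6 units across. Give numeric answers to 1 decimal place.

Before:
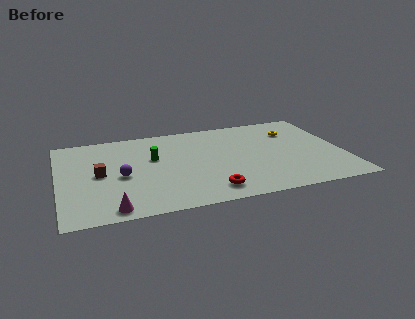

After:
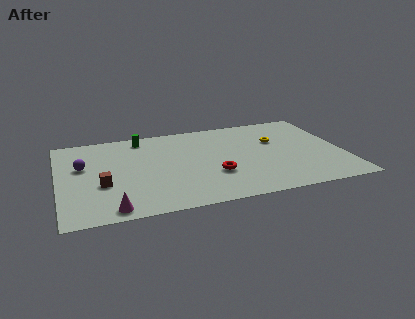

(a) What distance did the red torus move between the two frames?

1.7

From (8.3, 1.6) to (8.7, 3.3), the red torus covered √(0.4² + 1.7²) ≈ 1.7 units.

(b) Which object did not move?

the magenta cone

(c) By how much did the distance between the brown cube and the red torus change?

-0.5

They were about 6.8 units apart before and 6.3 after — 0.5 units closer together.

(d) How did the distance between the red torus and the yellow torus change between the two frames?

-2.9

They were about 7.7 units apart before and 4.8 after — 2.9 units closer together.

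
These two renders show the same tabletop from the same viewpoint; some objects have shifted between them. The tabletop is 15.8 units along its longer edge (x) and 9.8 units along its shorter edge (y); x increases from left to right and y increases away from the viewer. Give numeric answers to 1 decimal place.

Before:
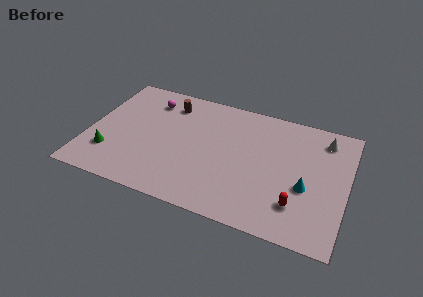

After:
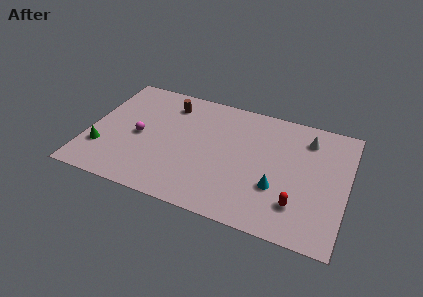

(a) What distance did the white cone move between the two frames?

1.0

The white cone moved from about (14.2, 8.1) to (13.2, 7.8), a distance of √(1.0² + 0.3²) ≈ 1.0.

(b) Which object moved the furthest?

the magenta sphere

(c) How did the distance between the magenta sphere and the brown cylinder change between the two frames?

+2.4

Before: roughly 1.2 units apart; after: 3.6. That's 2.4 units further apart.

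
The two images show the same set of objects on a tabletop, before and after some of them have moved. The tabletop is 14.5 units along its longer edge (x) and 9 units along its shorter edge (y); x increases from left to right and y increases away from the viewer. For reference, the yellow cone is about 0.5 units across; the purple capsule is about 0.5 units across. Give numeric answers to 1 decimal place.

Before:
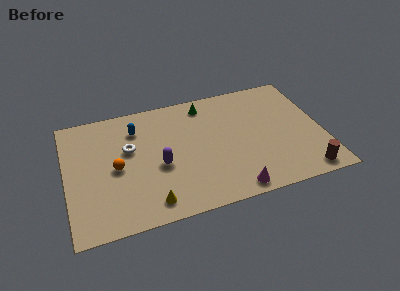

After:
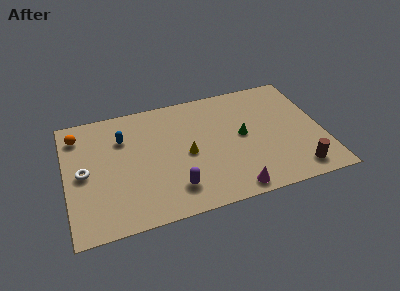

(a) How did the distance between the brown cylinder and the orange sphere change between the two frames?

+2.5

They were about 10.9 units apart before and 13.4 after — 2.5 units further apart.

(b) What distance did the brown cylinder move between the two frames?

0.5

The brown cylinder moved from about (13.2, 1.0) to (12.8, 1.3), a distance of √(0.4² + 0.3²) ≈ 0.5.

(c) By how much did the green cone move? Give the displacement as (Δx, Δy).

(1.9, -3.0)

The green cone started near (8.1, 7.7) and ended near (10.0, 4.7).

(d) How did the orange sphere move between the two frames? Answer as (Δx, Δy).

(-2.0, 3.0)

The orange sphere was at about (2.8, 4.3) and moved to about (0.8, 7.3).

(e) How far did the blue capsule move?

0.9

The blue capsule was near (4.1, 6.9) before and (3.3, 6.4) after, so it travelled √(0.8² + 0.5²) ≈ 0.9 units.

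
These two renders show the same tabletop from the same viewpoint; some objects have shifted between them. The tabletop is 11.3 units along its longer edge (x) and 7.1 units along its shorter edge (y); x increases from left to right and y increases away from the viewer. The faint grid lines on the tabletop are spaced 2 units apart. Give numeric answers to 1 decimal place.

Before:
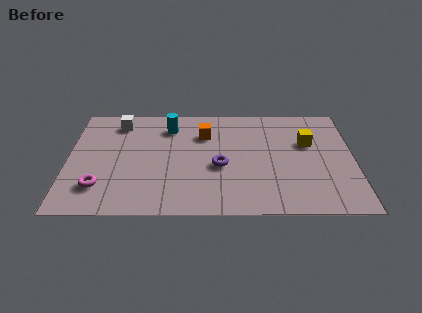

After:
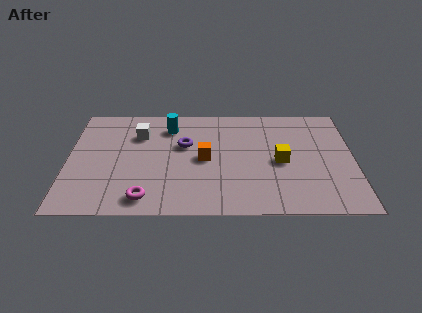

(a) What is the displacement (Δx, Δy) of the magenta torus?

(1.8, -0.7)

The magenta torus was at about (1.3, 1.7) and moved to about (3.1, 1.0).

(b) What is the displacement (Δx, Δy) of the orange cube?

(0.0, -1.6)

The orange cube was at about (5.4, 5.1) and moved to about (5.4, 3.5).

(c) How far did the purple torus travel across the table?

2.0

The purple torus was near (6.0, 3.0) before and (4.6, 4.4) after, so it travelled √(1.4² + 1.4²) ≈ 2.0 units.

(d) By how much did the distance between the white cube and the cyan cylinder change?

-0.7

They were about 2.0 units apart before and 1.3 after — 0.7 units closer together.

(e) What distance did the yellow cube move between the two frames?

1.6

The yellow cube moved from about (9.5, 4.5) to (8.4, 3.3), a distance of √(1.1² + 1.2²) ≈ 1.6.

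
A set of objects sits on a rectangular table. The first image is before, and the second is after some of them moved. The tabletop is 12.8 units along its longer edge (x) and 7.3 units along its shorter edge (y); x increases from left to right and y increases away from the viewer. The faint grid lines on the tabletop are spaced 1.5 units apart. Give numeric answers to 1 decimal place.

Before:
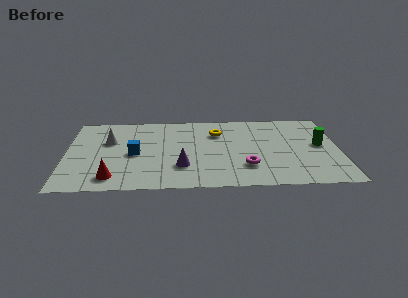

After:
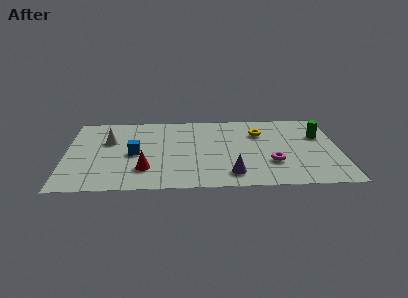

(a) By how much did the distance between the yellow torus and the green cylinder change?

-2.2

The distance was about 5.0 in the first image and 2.8 in the second, so they moved 2.2 units closer together.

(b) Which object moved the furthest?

the purple cone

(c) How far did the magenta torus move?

1.2

The magenta torus was near (8.4, 2.0) before and (9.6, 2.3) after, so it travelled √(1.2² + 0.3²) ≈ 1.2 units.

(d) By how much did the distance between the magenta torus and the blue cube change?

+1.1

The distance was about 5.4 in the first image and 6.5 in the second, so they moved 1.1 units further apart.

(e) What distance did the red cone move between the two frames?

1.7

The red cone moved from about (2.2, 1.2) to (3.7, 1.9), a distance of √(1.5² + 0.7²) ≈ 1.7.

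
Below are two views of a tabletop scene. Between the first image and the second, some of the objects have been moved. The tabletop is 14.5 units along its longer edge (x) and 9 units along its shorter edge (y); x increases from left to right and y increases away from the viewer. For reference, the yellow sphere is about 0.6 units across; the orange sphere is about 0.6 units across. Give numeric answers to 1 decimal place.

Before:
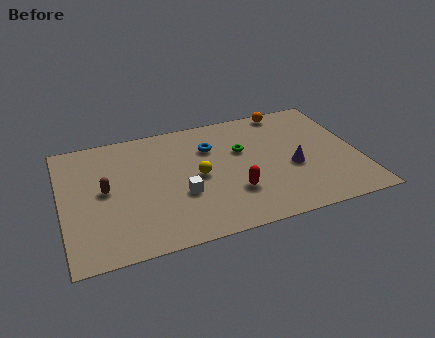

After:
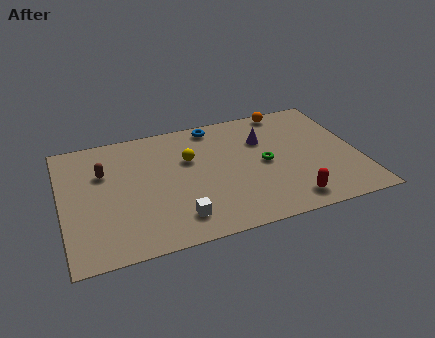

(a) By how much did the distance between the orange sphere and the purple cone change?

-2.1

They were about 4.5 units apart before and 2.4 after — 2.1 units closer together.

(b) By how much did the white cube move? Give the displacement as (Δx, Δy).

(-0.3, -1.6)

From the two frames, the white cube sits at roughly (5.7, 3.3) before and (5.4, 1.7) after.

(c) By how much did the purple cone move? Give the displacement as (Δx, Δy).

(-1.2, 2.5)

The purple cone was at about (11.2, 3.7) and moved to about (10.0, 6.2).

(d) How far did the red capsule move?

3.0

The red capsule moved from about (8.2, 2.7) to (10.8, 1.3), a distance of √(2.6² + 1.4²) ≈ 3.0.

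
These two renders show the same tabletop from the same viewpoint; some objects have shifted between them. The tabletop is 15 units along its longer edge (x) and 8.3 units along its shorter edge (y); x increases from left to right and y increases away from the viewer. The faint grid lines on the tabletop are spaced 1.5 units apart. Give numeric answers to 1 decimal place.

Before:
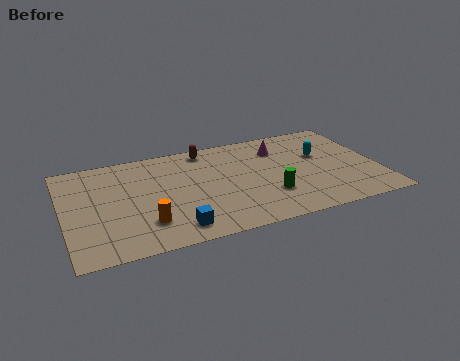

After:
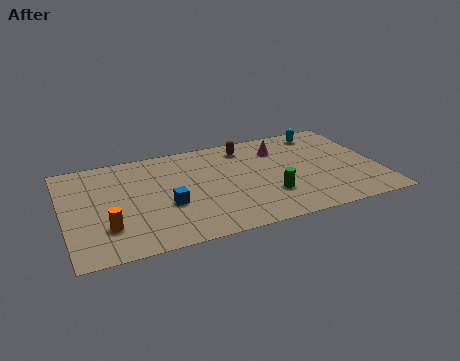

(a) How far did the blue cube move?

1.9

The blue cube moved from about (5.0, 1.3) to (4.8, 3.2), a distance of √(0.2² + 1.9²) ≈ 1.9.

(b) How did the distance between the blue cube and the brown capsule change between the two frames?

-0.8

The distance was about 6.3 in the first image and 5.5 in the second, so they moved 0.8 units closer together.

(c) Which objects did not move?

the magenta cone and the green cylinder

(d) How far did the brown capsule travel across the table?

1.9

The brown capsule moved from about (7.0, 7.3) to (8.9, 6.9), a distance of √(1.9² + 0.4²) ≈ 1.9.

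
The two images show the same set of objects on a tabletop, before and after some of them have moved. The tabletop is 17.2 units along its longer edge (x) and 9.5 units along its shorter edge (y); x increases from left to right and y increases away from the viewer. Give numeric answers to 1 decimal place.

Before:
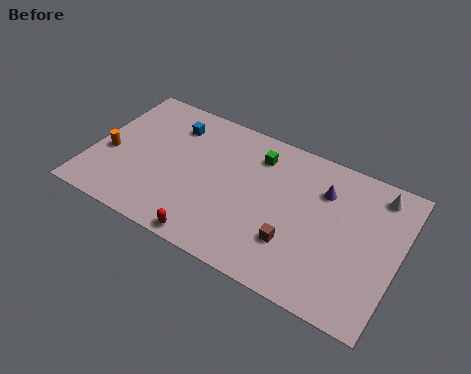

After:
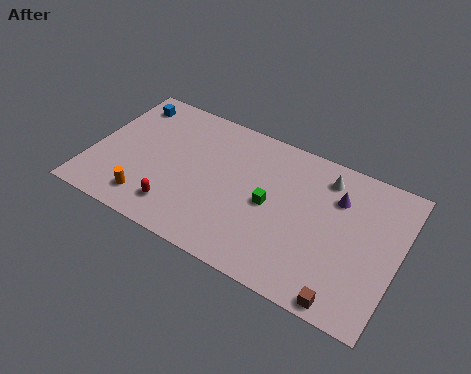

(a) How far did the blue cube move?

2.7

The blue cube moved from about (4.1, 7.4) to (1.4, 7.9), a distance of √(2.7² + 0.5²) ≈ 2.7.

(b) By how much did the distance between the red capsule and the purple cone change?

+1.5

Before: roughly 8.2 units apart; after: 9.7. That's 1.5 units further apart.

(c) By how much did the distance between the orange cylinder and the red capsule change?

-5.4

The distance was about 7.0 in the first image and 1.6 in the second, so they moved 5.4 units closer together.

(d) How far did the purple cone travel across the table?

0.8

The purple cone was near (12.8, 6.9) before and (13.6, 6.8) after, so it travelled √(0.8² + 0.1²) ≈ 0.8 units.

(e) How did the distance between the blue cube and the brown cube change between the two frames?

+6.3

The distance was about 8.9 in the first image and 15.2 in the second, so they moved 6.3 units further apart.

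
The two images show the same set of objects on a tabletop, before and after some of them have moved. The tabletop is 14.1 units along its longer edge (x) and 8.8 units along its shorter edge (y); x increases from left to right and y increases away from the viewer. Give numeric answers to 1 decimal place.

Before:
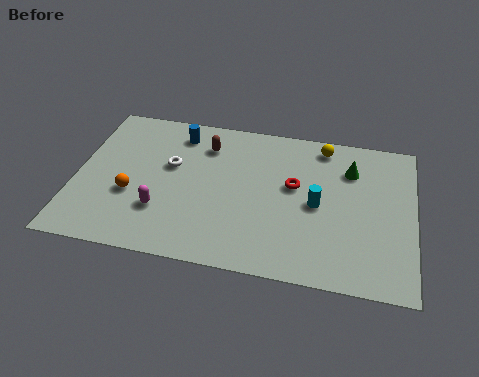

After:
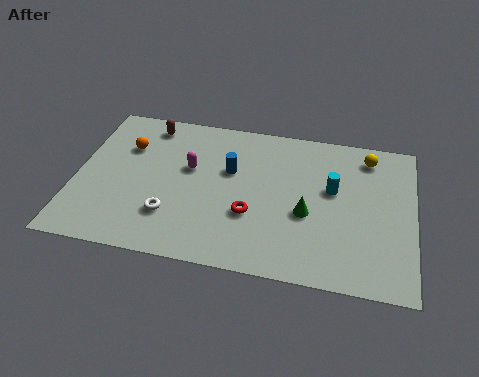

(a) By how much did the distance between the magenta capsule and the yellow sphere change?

-0.6

They were about 8.3 units apart before and 7.7 after — 0.6 units closer together.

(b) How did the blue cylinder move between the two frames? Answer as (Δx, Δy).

(2.3, -1.8)

The blue cylinder started near (4.1, 7.3) and ended near (6.4, 5.5).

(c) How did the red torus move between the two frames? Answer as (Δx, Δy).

(-1.7, -2.0)

From the two frames, the red torus sits at roughly (9.1, 5.1) before and (7.4, 3.1) after.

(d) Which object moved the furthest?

the green cone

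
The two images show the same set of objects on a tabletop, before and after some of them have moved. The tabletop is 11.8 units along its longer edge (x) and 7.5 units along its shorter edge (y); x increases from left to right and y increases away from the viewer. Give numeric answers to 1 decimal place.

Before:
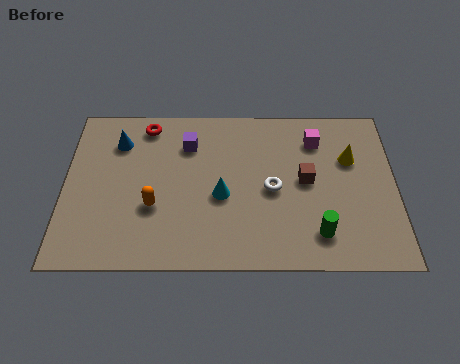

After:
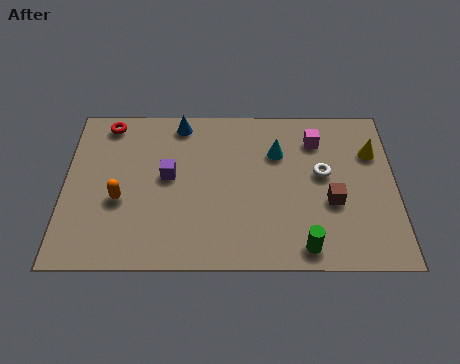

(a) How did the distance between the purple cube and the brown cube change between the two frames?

+1.4

They were about 4.5 units apart before and 5.9 after — 1.4 units further apart.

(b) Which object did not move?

the magenta cube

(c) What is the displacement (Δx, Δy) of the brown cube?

(0.9, -1.0)

From the two frames, the brown cube sits at roughly (8.6, 3.9) before and (9.5, 2.9) after.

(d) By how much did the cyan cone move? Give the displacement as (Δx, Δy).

(2.0, 2.0)

From the two frames, the cyan cone sits at roughly (5.6, 3.2) before and (7.6, 5.2) after.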